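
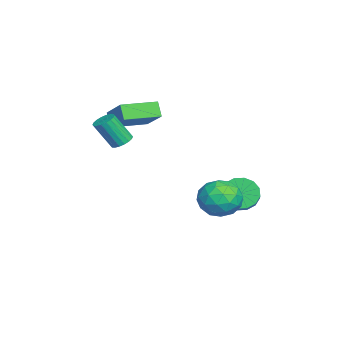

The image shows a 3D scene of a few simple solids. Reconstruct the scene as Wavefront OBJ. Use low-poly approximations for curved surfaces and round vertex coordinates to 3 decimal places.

v 0.709 -1.525 1.343
v 1.11 -1.149 1.529
v 1.232 -1.96 2.903
v 0.831 -2.335 2.717
v 0.89 -1.043 1.611
v 1.012 -1.854 2.985
v 0.633 -1.032 1.64
v 0.756 -1.843 3.014
v 0.392 -1.119 1.611
v 0.514 -1.93 2.985
v 0.214 -1.286 1.528
v 0.336 -2.097 2.902
v 0.133 -1.5 1.409
v 0.255 -2.311 2.783
v 0.167 -1.719 1.276
v 0.289 -2.53 2.65
v 0.308 -1.9 1.157
v 0.43 -2.711 2.531
v 0.528 -2.006 1.075
v 0.65 -2.817 2.449
v 0.784 -2.017 1.046
v 0.907 -2.828 2.42
v 1.026 -1.93 1.075
v 1.148 -2.741 2.449
v 1.204 -1.763 1.158
v 1.326 -2.574 2.532
v 1.285 -1.549 1.277
v 1.407 -2.36 2.651
v 1.251 -1.33 1.41
v 1.373 -2.141 2.784
v 3.507 4.115 -1.173
v 4.317 3.658 -0.597
v 2.523 2.662 -0.943
v 3.333 2.205 -0.367
v 2.781 3.056 0.044
v 3.39 3.953 -0.098
v 3.45 2.367 -1.442
v 4.059 3.264 -1.584
v 4.281 2.577 -0.763
v 3.868 3.003 0.155
v 2.972 3.317 -1.695
v 2.559 3.743 -0.777
v 3.998 4.014 -0.906
v 2.842 2.306 -0.634
v 2.518 2.806 -0.393
v 2.993 2.538 -0.054
v 3.454 4.187 -0.612
v 3.929 3.919 -0.274
v 3.027 3.565 0.103
v 2.911 2.401 -1.266
v 3.386 2.133 -0.928
v 3.847 3.782 -1.486
v 4.322 3.514 -1.147
v 3.813 2.755 -1.643
v 4.453 3.11 -0.664
v 3.875 2.256 -0.529
v 3.944 2.351 -1.161
v 4.302 2.879 -1.245
v 4.21 3.36 -0.125
v 3.632 2.507 0.011
v 3.308 3.007 0.253
v 3.666 3.534 0.169
v 4.19 2.725 -0.222
v 3.208 3.813 -1.551
v 2.63 2.96 -1.415
v 3.174 2.786 -1.709
v 3.532 3.313 -1.793
v 2.965 4.064 -1.011
v 2.387 3.21 -0.876
v 2.538 3.441 -0.295
v 2.896 3.969 -0.379
v 2.65 3.595 -1.318
v -1.145 -2.315 1.414
v -1.617 -2.54 2.159
v -2.079 -0.698 1.31
v -2.552 -0.923 2.054
v 0.152 -1.497 2.486
v -0.321 -1.722 3.23
v -0.783 0.12 2.381
v -1.255 -0.105 3.126
v -0.811 3.784 -2.569
v -0.387 4.123 -3.312
v 0.674 4.196 -2.674
v 0.251 3.856 -1.931
v -0.553 4.505 -3.079
v 0.508 4.577 -2.442
v -0.788 4.693 -2.71
v 0.274 4.765 -2.072
v -1.028 4.637 -2.303
v 0.033 4.71 -1.665
v -1.211 4.353 -1.967
v -0.15 4.425 -1.33
v -1.286 3.917 -1.792
v -0.225 3.989 -1.155
v -1.234 3.444 -1.826
v -0.173 3.517 -1.188
v -1.068 3.063 -2.058
v -0.007 3.135 -1.421
v -0.834 2.875 -2.428
v 0.228 2.947 -1.79
v -0.593 2.93 -2.835
v 0.468 3.003 -2.197
v -0.41 3.215 -3.17
v 0.651 3.287 -2.533
v -0.335 3.651 -3.345
v 0.726 3.723 -2.708
f 2 1 5
f 2 5 3
f 3 5 6
f 3 6 4
f 5 1 7
f 5 7 6
f 6 7 8
f 6 8 4
f 7 1 9
f 7 9 8
f 8 9 10
f 8 10 4
f 9 1 11
f 9 11 10
f 10 11 12
f 10 12 4
f 11 1 13
f 11 13 12
f 12 13 14
f 12 14 4
f 13 1 15
f 13 15 14
f 14 15 16
f 14 16 4
f 15 1 17
f 15 17 16
f 16 17 18
f 16 18 4
f 17 1 19
f 17 19 18
f 18 19 20
f 18 20 4
f 19 1 21
f 19 21 20
f 20 21 22
f 20 22 4
f 21 1 23
f 21 23 22
f 22 23 24
f 22 24 4
f 23 1 25
f 23 25 24
f 24 25 26
f 24 26 4
f 25 1 27
f 25 27 26
f 26 27 28
f 26 28 4
f 27 1 29
f 27 29 28
f 28 29 30
f 28 30 4
f 29 1 2
f 29 2 30
f 30 2 3
f 30 3 4
f 31 68 47
f 68 42 71
f 47 71 36
f 68 71 47
f 31 47 43
f 47 36 48
f 43 48 32
f 47 48 43
f 31 43 52
f 43 32 53
f 52 53 38
f 43 53 52
f 31 52 64
f 52 38 67
f 64 67 41
f 52 67 64
f 31 64 68
f 64 41 72
f 68 72 42
f 64 72 68
f 32 48 59
f 48 36 62
f 59 62 40
f 48 62 59
f 36 71 49
f 71 42 70
f 49 70 35
f 71 70 49
f 42 72 69
f 72 41 65
f 69 65 33
f 72 65 69
f 41 67 66
f 67 38 54
f 66 54 37
f 67 54 66
f 38 53 58
f 53 32 55
f 58 55 39
f 53 55 58
f 34 60 46
f 60 40 61
f 46 61 35
f 60 61 46
f 34 46 44
f 46 35 45
f 44 45 33
f 46 45 44
f 34 44 51
f 44 33 50
f 51 50 37
f 44 50 51
f 34 51 56
f 51 37 57
f 56 57 39
f 51 57 56
f 34 56 60
f 56 39 63
f 60 63 40
f 56 63 60
f 35 61 49
f 61 40 62
f 49 62 36
f 61 62 49
f 33 45 69
f 45 35 70
f 69 70 42
f 45 70 69
f 37 50 66
f 50 33 65
f 66 65 41
f 50 65 66
f 39 57 58
f 57 37 54
f 58 54 38
f 57 54 58
f 40 63 59
f 63 39 55
f 59 55 32
f 63 55 59
f 74 76 73
f 77 74 73
f 73 76 75
f 75 77 73
f 74 80 76
f 78 74 77
f 78 80 74
f 76 80 75
f 79 77 75
f 75 80 79
f 79 78 77
f 80 78 79
f 82 81 85
f 82 85 83
f 83 85 86
f 83 86 84
f 85 81 87
f 85 87 86
f 86 87 88
f 86 88 84
f 87 81 89
f 87 89 88
f 88 89 90
f 88 90 84
f 89 81 91
f 89 91 90
f 90 91 92
f 90 92 84
f 91 81 93
f 91 93 92
f 92 93 94
f 92 94 84
f 93 81 95
f 93 95 94
f 94 95 96
f 94 96 84
f 95 81 97
f 95 97 96
f 96 97 98
f 96 98 84
f 97 81 99
f 97 99 98
f 98 99 100
f 98 100 84
f 99 81 101
f 99 101 100
f 100 101 102
f 100 102 84
f 101 81 103
f 101 103 102
f 102 103 104
f 102 104 84
f 103 81 105
f 103 105 104
f 104 105 106
f 104 106 84
f 105 81 82
f 105 82 106
f 106 82 83
f 106 83 84



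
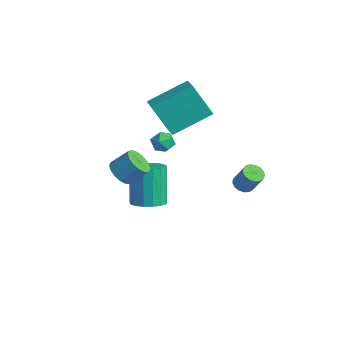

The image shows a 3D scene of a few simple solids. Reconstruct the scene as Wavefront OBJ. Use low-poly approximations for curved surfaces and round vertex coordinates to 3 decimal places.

v -2.86 2.827 -1.175
v -2.402 2.771 -1.605
v -3.058 1.829 -1.255
v -2.6 1.773 -1.685
v -2.455 1.895 -1.084
v -2.332 2.512 -1.034
v -3.128 2.088 -1.826
v -3.005 2.705 -1.776
v -2.567 2.314 -2.007
v -2.151 2.195 -1.548
v -3.309 2.405 -1.312
v -2.893 2.286 -0.853
v -0.914 0.204 -3.496
v -0.44 -0.377 -3.14
v -1.172 0.135 -1.328
v -1.646 0.716 -1.684
v -0.21 -0.053 -3.139
v -0.942 0.459 -1.327
v -0.142 0.329 -3.219
v -0.874 0.842 -1.408
v -0.25 0.684 -3.363
v -0.982 1.196 -1.551
v -0.51 0.928 -3.537
v -1.242 1.44 -1.726
v -0.863 1.006 -3.702
v -1.595 1.518 -1.89
v -1.228 0.901 -3.82
v -1.96 1.413 -2.008
v -1.52 0.636 -3.863
v -2.252 1.148 -2.051
v -1.674 0.272 -3.822
v -2.406 0.784 -2.01
v -1.654 -0.108 -3.707
v -2.386 0.404 -1.895
v -1.464 -0.416 -3.543
v -2.196 0.096 -1.731
v -1.148 -0.582 -3.368
v -1.88 -0.07 -1.557
v -0.779 -0.568 -3.223
v -1.511 -0.056 -1.411
v -0.047 -1.818 0.1
v 0.29 -2.353 0.376
v 0.724 -1.697 1.116
v 0.387 -1.162 0.84
v 0.5 -2.236 0.15
v 0.934 -1.58 0.89
v 0.584 -2.023 -0.089
v 1.018 -1.367 0.652
v 0.524 -1.763 -0.283
v 0.958 -1.107 0.457
v 0.333 -1.516 -0.39
v 0.767 -0.86 0.35
v 0.055 -1.338 -0.385
v 0.489 -0.682 0.355
v -0.247 -1.27 -0.269
v 0.187 -0.614 0.471
v -0.502 -1.328 -0.068
v -0.068 -0.672 0.672
v -0.654 -1.497 0.171
v -0.22 -0.841 0.912
v -0.666 -1.741 0.394
v -0.232 -1.085 1.135
v -0.537 -2.002 0.55
v -0.103 -1.346 1.29
v -0.295 -2.221 0.602
v 0.139 -1.565 1.342
v 0.003 -2.347 0.54
v 0.437 -1.691 1.28
v 2.503 2.805 -1.158
v 2.77 3.193 -1.354
v 3.284 3.343 -0.359
v 3.017 2.955 -0.162
v 2.569 3.299 -1.266
v 3.082 3.449 -0.271
v 2.352 3.292 -1.153
v 2.866 3.442 -0.158
v 2.17 3.174 -1.041
v 2.684 3.324 -0.046
v 2.065 2.971 -0.956
v 2.579 3.121 0.039
v 2.06 2.73 -0.917
v 2.573 2.88 0.078
v 2.156 2.506 -0.933
v 2.67 2.656 0.062
v 2.332 2.351 -1.001
v 2.846 2.501 -0.006
v 2.547 2.3 -1.104
v 3.061 2.45 -0.109
v 2.752 2.364 -1.22
v 3.266 2.514 -0.225
v 2.9 2.53 -1.321
v 3.414 2.68 -0.326
v 2.957 2.758 -1.385
v 3.471 2.908 -0.39
v 2.91 2.998 -1.397
v 3.424 3.148 -0.402
v -3.047 2.806 -0.991
v -3.837 2.223 0.705
v -2.571 4.72 -0.111
v -3.361 4.137 1.585
v -2.239 2.483 -0.725
v -3.029 1.9 0.971
v -1.763 4.397 0.155
v -2.553 3.814 1.851
f 1 12 6
f 1 6 2
f 1 2 8
f 1 8 11
f 1 11 12
f 2 6 10
f 6 12 5
f 12 11 3
f 11 8 7
f 8 2 9
f 4 10 5
f 4 5 3
f 4 3 7
f 4 7 9
f 4 9 10
f 5 10 6
f 3 5 12
f 7 3 11
f 9 7 8
f 10 9 2
f 14 13 17
f 14 17 15
f 15 17 18
f 15 18 16
f 17 13 19
f 17 19 18
f 18 19 20
f 18 20 16
f 19 13 21
f 19 21 20
f 20 21 22
f 20 22 16
f 21 13 23
f 21 23 22
f 22 23 24
f 22 24 16
f 23 13 25
f 23 25 24
f 24 25 26
f 24 26 16
f 25 13 27
f 25 27 26
f 26 27 28
f 26 28 16
f 27 13 29
f 27 29 28
f 28 29 30
f 28 30 16
f 29 13 31
f 29 31 30
f 30 31 32
f 30 32 16
f 31 13 33
f 31 33 32
f 32 33 34
f 32 34 16
f 33 13 35
f 33 35 34
f 34 35 36
f 34 36 16
f 35 13 37
f 35 37 36
f 36 37 38
f 36 38 16
f 37 13 39
f 37 39 38
f 38 39 40
f 38 40 16
f 39 13 14
f 39 14 40
f 40 14 15
f 40 15 16
f 42 41 45
f 42 45 43
f 43 45 46
f 43 46 44
f 45 41 47
f 45 47 46
f 46 47 48
f 46 48 44
f 47 41 49
f 47 49 48
f 48 49 50
f 48 50 44
f 49 41 51
f 49 51 50
f 50 51 52
f 50 52 44
f 51 41 53
f 51 53 52
f 52 53 54
f 52 54 44
f 53 41 55
f 53 55 54
f 54 55 56
f 54 56 44
f 55 41 57
f 55 57 56
f 56 57 58
f 56 58 44
f 57 41 59
f 57 59 58
f 58 59 60
f 58 60 44
f 59 41 61
f 59 61 60
f 60 61 62
f 60 62 44
f 61 41 63
f 61 63 62
f 62 63 64
f 62 64 44
f 63 41 65
f 63 65 64
f 64 65 66
f 64 66 44
f 65 41 67
f 65 67 66
f 66 67 68
f 66 68 44
f 67 41 42
f 67 42 68
f 68 42 43
f 68 43 44
f 70 69 73
f 70 73 71
f 71 73 74
f 71 74 72
f 73 69 75
f 73 75 74
f 74 75 76
f 74 76 72
f 75 69 77
f 75 77 76
f 76 77 78
f 76 78 72
f 77 69 79
f 77 79 78
f 78 79 80
f 78 80 72
f 79 69 81
f 79 81 80
f 80 81 82
f 80 82 72
f 81 69 83
f 81 83 82
f 82 83 84
f 82 84 72
f 83 69 85
f 83 85 84
f 84 85 86
f 84 86 72
f 85 69 87
f 85 87 86
f 86 87 88
f 86 88 72
f 87 69 89
f 87 89 88
f 88 89 90
f 88 90 72
f 89 69 91
f 89 91 90
f 90 91 92
f 90 92 72
f 91 69 93
f 91 93 92
f 92 93 94
f 92 94 72
f 93 69 95
f 93 95 94
f 94 95 96
f 94 96 72
f 95 69 70
f 95 70 96
f 96 70 71
f 96 71 72
f 98 100 97
f 101 98 97
f 97 100 99
f 99 101 97
f 98 104 100
f 102 98 101
f 102 104 98
f 100 104 99
f 103 101 99
f 99 104 103
f 103 102 101
f 104 102 103



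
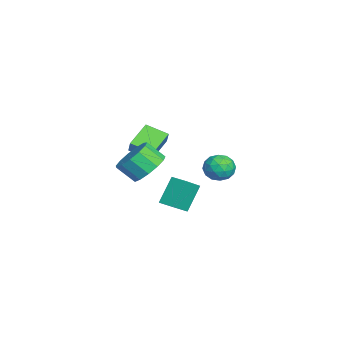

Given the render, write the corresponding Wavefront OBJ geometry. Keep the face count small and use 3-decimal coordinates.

v -0.224 2.995 0.977
v 0.031 2.605 0.239
v -1.551 2.575 0.741
v -1.296 2.185 0.003
v -1.046 1.865 0.775
v -0.225 2.124 0.921
v -1.295 3.056 0.059
v -0.474 3.315 0.205
v -0.631 2.642 -0.328
v -0.477 1.906 0.115
v -1.043 3.274 0.865
v -0.889 2.538 1.308
v 0.02 2.837 0.629
v -1.54 2.343 0.351
v -1.393 2.155 0.805
v -1.243 1.926 0.372
v -0.13 2.555 1.03
v 0.019 2.325 0.596
v -0.613 1.89 0.911
v -1.539 2.855 0.384
v -1.39 2.625 -0.05
v -0.277 3.254 0.608
v -0.127 3.025 0.175
v -0.907 3.29 0.069
v -0.219 2.629 -0.138
v -0.999 2.382 -0.277
v -0.999 2.894 -0.244
v -0.516 3.047 -0.159
v -0.129 2.197 0.122
v -0.909 1.95 -0.017
v -0.761 1.762 0.437
v -0.279 1.914 0.523
v -0.518 2.218 -0.212
v -0.611 3.23 0.997
v -1.391 2.983 0.858
v -1.241 3.266 0.457
v -0.759 3.418 0.543
v -0.521 2.798 1.257
v -1.301 2.551 1.118
v -1.004 2.133 1.139
v -0.521 2.286 1.224
v -1.002 2.962 1.192
v -2.676 -1.933 0.752
v -3.906 -1.163 1.494
v -2.231 -0.778 0.292
v -3.462 -0.008 1.034
v -2.158 -1.832 1.506
v -3.389 -1.062 2.248
v -1.714 -0.677 1.046
v -2.944 0.093 1.788
v -0.139 -0.827 0.719
v 0.929 -0.855 0.934
v 0.727 -1.76 1.817
v -0.341 -1.733 1.601
v 0.687 -0.434 1.311
v 0.486 -1.34 2.193
v 0.183 -0.138 1.499
v -0.018 -1.044 2.382
v -0.423 -0.061 1.44
v -0.625 -0.966 2.322
v -0.939 -0.227 1.152
v -1.141 -1.132 2.034
v -1.202 -0.584 0.726
v -1.403 -1.489 1.608
v -1.127 -1.018 0.298
v -1.328 -1.923 1.18
v -0.738 -1.391 0.004
v -0.94 -2.296 0.886
v -0.159 -1.586 -0.064
v -0.361 -2.491 0.818
v 0.426 -1.539 0.117
v 0.224 -2.445 1
v 0.831 -1.267 0.489
v 0.63 -2.172 1.372
v 2.188 0.928 1.046
v 2.965 0.259 1.777
v 2.755 1.601 1.058
v 3.532 0.932 1.789
v 2.928 0.328 -0.289
v 3.705 -0.341 0.442
v 3.495 1.001 -0.277
v 4.272 0.332 0.454
f 1 38 17
f 38 12 41
f 17 41 6
f 38 41 17
f 1 17 13
f 17 6 18
f 13 18 2
f 17 18 13
f 1 13 22
f 13 2 23
f 22 23 8
f 13 23 22
f 1 22 34
f 22 8 37
f 34 37 11
f 22 37 34
f 1 34 38
f 34 11 42
f 38 42 12
f 34 42 38
f 2 18 29
f 18 6 32
f 29 32 10
f 18 32 29
f 6 41 19
f 41 12 40
f 19 40 5
f 41 40 19
f 12 42 39
f 42 11 35
f 39 35 3
f 42 35 39
f 11 37 36
f 37 8 24
f 36 24 7
f 37 24 36
f 8 23 28
f 23 2 25
f 28 25 9
f 23 25 28
f 4 30 16
f 30 10 31
f 16 31 5
f 30 31 16
f 4 16 14
f 16 5 15
f 14 15 3
f 16 15 14
f 4 14 21
f 14 3 20
f 21 20 7
f 14 20 21
f 4 21 26
f 21 7 27
f 26 27 9
f 21 27 26
f 4 26 30
f 26 9 33
f 30 33 10
f 26 33 30
f 5 31 19
f 31 10 32
f 19 32 6
f 31 32 19
f 3 15 39
f 15 5 40
f 39 40 12
f 15 40 39
f 7 20 36
f 20 3 35
f 36 35 11
f 20 35 36
f 9 27 28
f 27 7 24
f 28 24 8
f 27 24 28
f 10 33 29
f 33 9 25
f 29 25 2
f 33 25 29
f 44 46 43
f 47 44 43
f 43 46 45
f 45 47 43
f 44 50 46
f 48 44 47
f 48 50 44
f 46 50 45
f 49 47 45
f 45 50 49
f 49 48 47
f 50 48 49
f 52 51 55
f 52 55 53
f 53 55 56
f 53 56 54
f 55 51 57
f 55 57 56
f 56 57 58
f 56 58 54
f 57 51 59
f 57 59 58
f 58 59 60
f 58 60 54
f 59 51 61
f 59 61 60
f 60 61 62
f 60 62 54
f 61 51 63
f 61 63 62
f 62 63 64
f 62 64 54
f 63 51 65
f 63 65 64
f 64 65 66
f 64 66 54
f 65 51 67
f 65 67 66
f 66 67 68
f 66 68 54
f 67 51 69
f 67 69 68
f 68 69 70
f 68 70 54
f 69 51 71
f 69 71 70
f 70 71 72
f 70 72 54
f 71 51 73
f 71 73 72
f 72 73 74
f 72 74 54
f 73 51 52
f 73 52 74
f 74 52 53
f 74 53 54
f 76 78 75
f 79 76 75
f 75 78 77
f 77 79 75
f 76 82 78
f 80 76 79
f 80 82 76
f 78 82 77
f 81 79 77
f 77 82 81
f 81 80 79
f 82 80 81



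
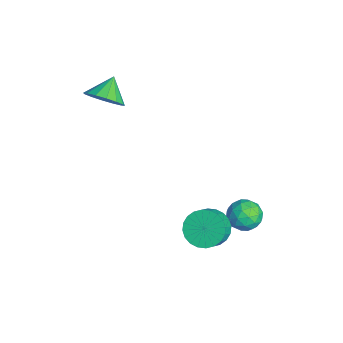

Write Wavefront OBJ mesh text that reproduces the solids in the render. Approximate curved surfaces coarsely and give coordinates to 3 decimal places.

v 2.05 4.433 -2.368
v 2.829 4.102 -2.815
v 1.171 3.438 -3.165
v 1.95 3.107 -3.612
v 1.822 2.933 -2.679
v 2.366 3.548 -2.187
v 1.634 3.992 -3.793
v 2.178 4.607 -3.301
v 2.572 3.829 -3.695
v 2.688 3.175 -3.007
v 1.312 4.365 -2.973
v 1.428 3.711 -2.285
v 2.517 4.355 -2.522
v 1.483 3.185 -3.458
v 1.408 3.083 -2.91
v 1.866 2.889 -3.173
v 2.244 4.029 -2.153
v 2.702 3.834 -2.415
v 2.11 3.148 -2.335
v 1.298 3.706 -3.565
v 1.756 3.511 -3.827
v 2.134 4.651 -2.807
v 2.592 4.457 -3.07
v 1.89 4.392 -3.645
v 2.824 4 -3.301
v 2.307 3.415 -3.77
v 2.121 3.935 -3.877
v 2.441 4.297 -3.587
v 2.892 3.615 -2.897
v 2.375 3.031 -3.365
v 2.3 2.928 -2.817
v 2.619 3.29 -2.528
v 2.741 3.455 -3.414
v 1.625 4.509 -2.615
v 1.108 3.925 -3.083
v 1.381 4.25 -3.452
v 1.7 4.612 -3.163
v 1.693 4.125 -2.21
v 1.176 3.54 -2.679
v 1.559 3.243 -2.393
v 1.879 3.605 -2.103
v 1.259 4.085 -2.566
v 2.947 1.881 -2.634
v 3.706 1.841 -3.373
v 4.373 1.42 -2.665
v 3.613 1.459 -1.926
v 3.77 2.216 -3.21
v 4.437 1.795 -2.502
v 3.71 2.54 -2.96
v 4.377 2.118 -2.252
v 3.533 2.763 -2.661
v 4.2 2.342 -1.953
v 3.267 2.853 -2.357
v 3.934 2.431 -1.649
v 2.952 2.794 -2.095
v 3.619 2.372 -1.387
v 2.636 2.596 -1.916
v 3.303 2.174 -1.208
v 2.368 2.289 -1.846
v 3.035 1.868 -1.138
v 2.187 1.92 -1.895
v 2.854 1.499 -1.187
v 2.123 1.545 -2.058
v 2.79 1.124 -1.35
v 2.183 1.222 -2.308
v 2.85 0.8 -1.6
v 2.36 0.998 -2.607
v 3.027 0.577 -1.899
v 2.626 0.909 -2.911
v 3.293 0.487 -2.203
v 2.941 0.968 -3.173
v 3.608 0.546 -2.465
v 3.257 1.166 -3.352
v 3.924 0.744 -2.644
v 3.525 1.472 -3.422
v 4.192 1.051 -2.714
v -2.725 -2.309 2.746
v -2.058 -1.462 2.824
v -3.635 -1.671 3.614
v -2.391 -1.345 2.39
v -2.812 -1.487 2.051
v -3.21 -1.848 1.898
v -3.478 -2.333 1.973
v -3.544 -2.812 2.255
v -3.391 -3.155 2.669
v -3.059 -3.272 3.103
v -2.637 -3.13 3.442
v -2.239 -2.769 3.594
v -1.971 -2.284 3.519
v -1.905 -1.806 3.237
f 1 38 17
f 38 12 41
f 17 41 6
f 38 41 17
f 1 17 13
f 17 6 18
f 13 18 2
f 17 18 13
f 1 13 22
f 13 2 23
f 22 23 8
f 13 23 22
f 1 22 34
f 22 8 37
f 34 37 11
f 22 37 34
f 1 34 38
f 34 11 42
f 38 42 12
f 34 42 38
f 2 18 29
f 18 6 32
f 29 32 10
f 18 32 29
f 6 41 19
f 41 12 40
f 19 40 5
f 41 40 19
f 12 42 39
f 42 11 35
f 39 35 3
f 42 35 39
f 11 37 36
f 37 8 24
f 36 24 7
f 37 24 36
f 8 23 28
f 23 2 25
f 28 25 9
f 23 25 28
f 4 30 16
f 30 10 31
f 16 31 5
f 30 31 16
f 4 16 14
f 16 5 15
f 14 15 3
f 16 15 14
f 4 14 21
f 14 3 20
f 21 20 7
f 14 20 21
f 4 21 26
f 21 7 27
f 26 27 9
f 21 27 26
f 4 26 30
f 26 9 33
f 30 33 10
f 26 33 30
f 5 31 19
f 31 10 32
f 19 32 6
f 31 32 19
f 3 15 39
f 15 5 40
f 39 40 12
f 15 40 39
f 7 20 36
f 20 3 35
f 36 35 11
f 20 35 36
f 9 27 28
f 27 7 24
f 28 24 8
f 27 24 28
f 10 33 29
f 33 9 25
f 29 25 2
f 33 25 29
f 44 43 47
f 44 47 45
f 45 47 48
f 45 48 46
f 47 43 49
f 47 49 48
f 48 49 50
f 48 50 46
f 49 43 51
f 49 51 50
f 50 51 52
f 50 52 46
f 51 43 53
f 51 53 52
f 52 53 54
f 52 54 46
f 53 43 55
f 53 55 54
f 54 55 56
f 54 56 46
f 55 43 57
f 55 57 56
f 56 57 58
f 56 58 46
f 57 43 59
f 57 59 58
f 58 59 60
f 58 60 46
f 59 43 61
f 59 61 60
f 60 61 62
f 60 62 46
f 61 43 63
f 61 63 62
f 62 63 64
f 62 64 46
f 63 43 65
f 63 65 64
f 64 65 66
f 64 66 46
f 65 43 67
f 65 67 66
f 66 67 68
f 66 68 46
f 67 43 69
f 67 69 68
f 68 69 70
f 68 70 46
f 69 43 71
f 69 71 70
f 70 71 72
f 70 72 46
f 71 43 73
f 71 73 72
f 72 73 74
f 72 74 46
f 73 43 75
f 73 75 74
f 74 75 76
f 74 76 46
f 75 43 44
f 75 44 76
f 76 44 45
f 76 45 46
f 78 77 80
f 78 80 79
f 80 77 81
f 80 81 79
f 81 77 82
f 81 82 79
f 82 77 83
f 82 83 79
f 83 77 84
f 83 84 79
f 84 77 85
f 84 85 79
f 85 77 86
f 85 86 79
f 86 77 87
f 86 87 79
f 87 77 88
f 87 88 79
f 88 77 89
f 88 89 79
f 89 77 90
f 89 90 79
f 90 77 78
f 90 78 79



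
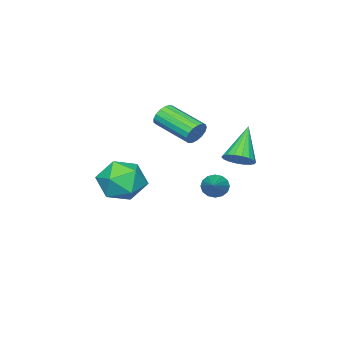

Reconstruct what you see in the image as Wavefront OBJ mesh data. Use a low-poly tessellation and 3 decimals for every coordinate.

v -3.083 -0.009 0.077
v -2.533 0.143 0.608
v -4.417 -0.451 1.583
v -2.685 0.452 0.564
v -2.917 0.669 0.423
v -3.181 0.752 0.213
v -3.425 0.684 -0.023
v -3.602 0.479 -0.24
v -3.676 0.177 -0.394
v -3.633 -0.162 -0.455
v -3.481 -0.471 -0.41
v -3.249 -0.688 -0.269
v -2.985 -0.771 -0.06
v -2.741 -0.703 0.177
v -2.564 -0.498 0.394
v -2.49 -0.196 0.548
v 2.461 -1.594 -0.374
v 2.937 -2.407 0.4
v 0.883 -2.753 -0.62
v 1.359 -3.566 0.154
v 0.972 -2.485 0.566
v 1.948 -1.769 0.718
v 1.872 -3.391 -0.938
v 2.848 -2.675 -0.786
v 2.573 -3.518 0.052
v 2.017 -2.958 0.982
v 1.803 -2.202 -1.202
v 1.247 -1.642 -0.272
v -2.591 -1.987 1.351
v -2.277 -2.183 0.804
v -2.376 -4.128 1.442
v -2.689 -3.933 1.989
v -2.044 -2.127 1.009
v -2.142 -4.073 1.648
v -1.935 -2.04 1.292
v -2.034 -3.985 1.931
v -1.977 -1.94 1.589
v -2.076 -3.885 2.228
v -2.159 -1.851 1.831
v -2.258 -3.797 2.47
v -2.441 -1.794 1.963
v -2.539 -3.739 2.602
v -2.756 -1.78 1.955
v -2.855 -3.726 2.594
v -3.034 -1.815 1.808
v -3.132 -3.76 2.447
v -3.21 -1.888 1.557
v -3.308 -3.834 2.196
v -3.244 -1.985 1.258
v -3.343 -3.93 1.897
v -3.129 -2.082 0.98
v -3.227 -4.027 1.619
v -2.89 -2.157 0.787
v -2.989 -4.102 1.426
v -2.583 -2.194 0.724
v -2.681 -4.139 1.363
v -3.188 -1.374 -2.009
v -2.803 -1.491 -2.533
v -1.772 -0.466 -1.171
v -2.955 -1.192 -2.599
v -3.17 -0.942 -2.508
v -3.389 -0.808 -2.283
v -3.555 -0.826 -1.985
v -3.622 -0.991 -1.693
v -3.573 -1.258 -1.486
v -3.421 -1.556 -1.419
v -3.206 -1.806 -1.51
v -2.987 -1.94 -1.736
v -2.822 -1.923 -2.034
v -2.754 -1.758 -2.326
f 2 1 4
f 2 4 3
f 4 1 5
f 4 5 3
f 5 1 6
f 5 6 3
f 6 1 7
f 6 7 3
f 7 1 8
f 7 8 3
f 8 1 9
f 8 9 3
f 9 1 10
f 9 10 3
f 10 1 11
f 10 11 3
f 11 1 12
f 11 12 3
f 12 1 13
f 12 13 3
f 13 1 14
f 13 14 3
f 14 1 15
f 14 15 3
f 15 1 16
f 15 16 3
f 16 1 2
f 16 2 3
f 17 28 22
f 17 22 18
f 17 18 24
f 17 24 27
f 17 27 28
f 18 22 26
f 22 28 21
f 28 27 19
f 27 24 23
f 24 18 25
f 20 26 21
f 20 21 19
f 20 19 23
f 20 23 25
f 20 25 26
f 21 26 22
f 19 21 28
f 23 19 27
f 25 23 24
f 26 25 18
f 30 29 33
f 30 33 31
f 31 33 34
f 31 34 32
f 33 29 35
f 33 35 34
f 34 35 36
f 34 36 32
f 35 29 37
f 35 37 36
f 36 37 38
f 36 38 32
f 37 29 39
f 37 39 38
f 38 39 40
f 38 40 32
f 39 29 41
f 39 41 40
f 40 41 42
f 40 42 32
f 41 29 43
f 41 43 42
f 42 43 44
f 42 44 32
f 43 29 45
f 43 45 44
f 44 45 46
f 44 46 32
f 45 29 47
f 45 47 46
f 46 47 48
f 46 48 32
f 47 29 49
f 47 49 48
f 48 49 50
f 48 50 32
f 49 29 51
f 49 51 50
f 50 51 52
f 50 52 32
f 51 29 53
f 51 53 52
f 52 53 54
f 52 54 32
f 53 29 55
f 53 55 54
f 54 55 56
f 54 56 32
f 55 29 30
f 55 30 56
f 56 30 31
f 56 31 32
f 58 57 60
f 58 60 59
f 60 57 61
f 60 61 59
f 61 57 62
f 61 62 59
f 62 57 63
f 62 63 59
f 63 57 64
f 63 64 59
f 64 57 65
f 64 65 59
f 65 57 66
f 65 66 59
f 66 57 67
f 66 67 59
f 67 57 68
f 67 68 59
f 68 57 69
f 68 69 59
f 69 57 70
f 69 70 59
f 70 57 58
f 70 58 59



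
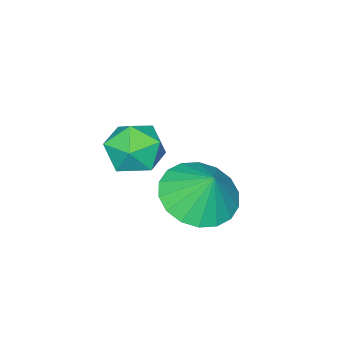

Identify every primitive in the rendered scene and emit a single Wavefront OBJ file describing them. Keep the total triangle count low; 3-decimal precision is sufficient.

v 2.833 -2.422 2.852
v 3.217 -2.245 3.554
v 3.623 -3.475 2.686
v 4.007 -3.298 3.388
v 3.231 -3.563 3.401
v 2.743 -2.912 3.503
v 4.097 -2.808 2.737
v 3.609 -2.157 2.839
v 3.998 -2.483 3.483
v 3.463 -2.95 3.894
v 3.377 -2.77 2.346
v 2.842 -3.237 2.757
v 1.553 -2.509 0.438
v 2.596 -2.63 0.411
v 1.647 -1.931 1.462
v 2.532 -2.224 0.187
v 2.275 -1.875 0.014
v 1.874 -1.651 -0.076
v 1.41 -1.598 -0.064
v 0.974 -1.725 0.048
v 0.653 -2.007 0.237
v 0.51 -2.389 0.465
v 0.574 -2.794 0.688
v 0.832 -3.143 0.862
v 1.232 -3.367 0.952
v 1.696 -3.421 0.939
v 2.132 -3.294 0.828
v 2.453 -3.011 0.639
f 1 12 6
f 1 6 2
f 1 2 8
f 1 8 11
f 1 11 12
f 2 6 10
f 6 12 5
f 12 11 3
f 11 8 7
f 8 2 9
f 4 10 5
f 4 5 3
f 4 3 7
f 4 7 9
f 4 9 10
f 5 10 6
f 3 5 12
f 7 3 11
f 9 7 8
f 10 9 2
f 14 13 16
f 14 16 15
f 16 13 17
f 16 17 15
f 17 13 18
f 17 18 15
f 18 13 19
f 18 19 15
f 19 13 20
f 19 20 15
f 20 13 21
f 20 21 15
f 21 13 22
f 21 22 15
f 22 13 23
f 22 23 15
f 23 13 24
f 23 24 15
f 24 13 25
f 24 25 15
f 25 13 26
f 25 26 15
f 26 13 27
f 26 27 15
f 27 13 28
f 27 28 15
f 28 13 14
f 28 14 15



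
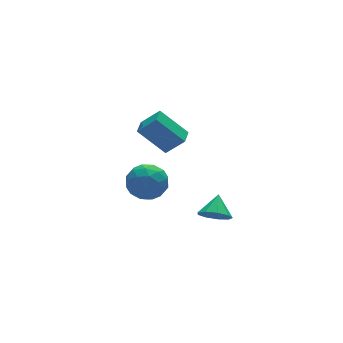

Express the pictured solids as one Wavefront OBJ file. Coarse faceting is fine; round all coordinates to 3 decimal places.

v 0.703 1.177 0.681
v -0.236 1.972 1.883
v 1.212 1.819 0.654
v 0.273 2.614 1.856
v 1.367 0.686 1.524
v 0.428 1.481 2.726
v 1.876 1.328 1.497
v 0.937 2.123 2.699
v 0.088 3.366 -2.114
v 1.085 3.233 -2.029
v -0.125 1.747 -2.151
v 0.872 1.614 -2.066
v 0.344 1.98 -1.288
v 0.476 2.981 -1.265
v 0.484 1.999 -2.915
v 0.616 3 -2.892
v 1.33 2.388 -2.524
v 1.243 2.376 -1.519
v -0.283 2.604 -2.661
v -0.37 2.592 -1.656
v 0.605 3.442 -2.068
v 0.355 1.538 -2.112
v 0.044 1.754 -1.655
v 0.63 1.675 -1.605
v 0.247 3.293 -1.619
v 0.833 3.215 -1.569
v 0.397 2.479 -1.134
v 0.127 1.765 -2.611
v 0.713 1.687 -2.561
v 0.33 3.305 -2.575
v 0.916 3.226 -2.525
v 0.563 2.501 -3.046
v 1.335 2.867 -2.309
v 1.21 1.915 -2.331
v 0.982 2.142 -2.83
v 1.06 2.73 -2.817
v 1.284 2.86 -1.718
v 1.159 1.908 -1.74
v 0.848 2.123 -1.283
v 0.926 2.712 -1.269
v 1.428 2.363 -2.009
v -0.199 3.072 -2.44
v -0.324 2.12 -2.462
v 0.034 2.268 -2.911
v 0.112 2.857 -2.897
v -0.25 3.065 -1.849
v -0.375 2.113 -1.871
v -0.1 2.25 -1.363
v -0.022 2.838 -1.35
v -0.468 2.617 -2.171
v 2.766 0.543 -3.86
v 3.125 0.863 -4.487
v 3.354 1.257 -3.16
v 2.669 1.132 -4.378
v 2.258 1.125 -4.027
v 2.085 0.846 -3.597
v 2.231 0.426 -3.291
v 2.627 0.06 -3.251
v 3.088 -0.08 -3.496
v 3.398 0.072 -3.911
v 3.413 0.445 -4.303
f 2 4 1
f 5 2 1
f 1 4 3
f 3 5 1
f 2 8 4
f 6 2 5
f 6 8 2
f 4 8 3
f 7 5 3
f 3 8 7
f 7 6 5
f 8 6 7
f 9 46 25
f 46 20 49
f 25 49 14
f 46 49 25
f 9 25 21
f 25 14 26
f 21 26 10
f 25 26 21
f 9 21 30
f 21 10 31
f 30 31 16
f 21 31 30
f 9 30 42
f 30 16 45
f 42 45 19
f 30 45 42
f 9 42 46
f 42 19 50
f 46 50 20
f 42 50 46
f 10 26 37
f 26 14 40
f 37 40 18
f 26 40 37
f 14 49 27
f 49 20 48
f 27 48 13
f 49 48 27
f 20 50 47
f 50 19 43
f 47 43 11
f 50 43 47
f 19 45 44
f 45 16 32
f 44 32 15
f 45 32 44
f 16 31 36
f 31 10 33
f 36 33 17
f 31 33 36
f 12 38 24
f 38 18 39
f 24 39 13
f 38 39 24
f 12 24 22
f 24 13 23
f 22 23 11
f 24 23 22
f 12 22 29
f 22 11 28
f 29 28 15
f 22 28 29
f 12 29 34
f 29 15 35
f 34 35 17
f 29 35 34
f 12 34 38
f 34 17 41
f 38 41 18
f 34 41 38
f 13 39 27
f 39 18 40
f 27 40 14
f 39 40 27
f 11 23 47
f 23 13 48
f 47 48 20
f 23 48 47
f 15 28 44
f 28 11 43
f 44 43 19
f 28 43 44
f 17 35 36
f 35 15 32
f 36 32 16
f 35 32 36
f 18 41 37
f 41 17 33
f 37 33 10
f 41 33 37
f 52 51 54
f 52 54 53
f 54 51 55
f 54 55 53
f 55 51 56
f 55 56 53
f 56 51 57
f 56 57 53
f 57 51 58
f 57 58 53
f 58 51 59
f 58 59 53
f 59 51 60
f 59 60 53
f 60 51 61
f 60 61 53
f 61 51 52
f 61 52 53



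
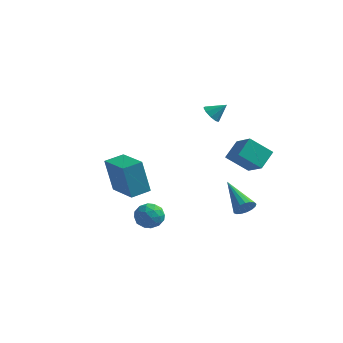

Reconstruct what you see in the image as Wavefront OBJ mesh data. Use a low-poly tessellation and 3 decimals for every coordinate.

v -2.358 -2.065 -1.832
v -2.807 -2.127 0.209
v -3.971 -0.981 -2.154
v -4.42 -1.043 -0.114
v -1.74 -1.097 -1.666
v -2.189 -1.159 0.374
v -3.353 -0.013 -1.989
v -3.802 -0.075 0.052
v 0.652 1.12 3.422
v 0.891 1.466 2.967
v 1.348 1.5 4.078
v 0.585 1.681 3.167
v 0.31 1.633 3.487
v 0.195 1.345 3.776
v 0.294 0.951 3.899
v 0.56 0.636 3.799
v 0.869 0.548 3.523
v 1.077 0.727 3.199
v 1.085 1.089 2.979
v 3.069 -0.017 -2.366
v 3.41 -0.064 -1.815
v 1.591 1.117 -1.354
v 3.519 0.195 -1.948
v 3.524 0.406 -2.176
v 3.425 0.52 -2.448
v 3.244 0.511 -2.702
v 3.024 0.381 -2.878
v 2.813 0.159 -2.937
v 2.661 -0.102 -2.865
v 2.603 -0.345 -2.679
v 2.651 -0.512 -2.421
v 2.795 -0.566 -2.151
v 3.001 -0.494 -1.93
v 3.224 -0.313 -1.808
v 2.782 -0.297 1.608
v 2.981 0.712 2.336
v 1.729 0.489 0.805
v 1.928 1.498 1.533
v 3.872 0.182 0.647
v 4.071 1.191 1.375
v 2.819 0.968 -0.156
v 3.018 1.977 0.572
v -1.034 -3.425 -1.653
v -0.497 -3.381 -2.285
v -0.383 -4.499 -1.175
v 0.154 -4.455 -1.807
v 0.157 -3.869 -1.218
v -0.245 -3.206 -1.513
v -0.635 -4.674 -1.947
v -1.037 -4.011 -2.242
v -0.25 -4.153 -2.467
v 0.239 -3.655 -2.016
v -1.119 -4.225 -1.444
v -0.63 -3.727 -0.993
v -0.823 -3.309 -2.011
v -0.057 -4.571 -1.449
v -0.055 -4.227 -1.102
v 0.26 -4.201 -1.474
v -0.675 -3.206 -1.558
v -0.359 -3.18 -1.929
v 0.025 -3.467 -1.302
v -0.521 -4.7 -1.531
v -0.205 -4.674 -1.902
v -1.14 -3.679 -1.986
v -0.825 -3.653 -2.358
v -0.905 -4.413 -2.158
v -0.362 -3.737 -2.489
v 0.021 -4.368 -2.208
v -0.443 -4.497 -2.29
v -0.68 -4.107 -2.464
v -0.075 -3.444 -2.225
v 0.308 -4.075 -1.943
v 0.31 -3.731 -1.597
v 0.074 -3.341 -1.771
v 0.071 -3.898 -2.331
v -1.188 -3.805 -1.517
v -0.805 -4.436 -1.235
v -0.954 -4.539 -1.689
v -1.19 -4.149 -1.863
v -0.901 -3.512 -1.252
v -0.518 -4.143 -0.971
v -0.2 -3.773 -0.996
v -0.437 -3.383 -1.17
v -0.951 -3.982 -1.129
f 2 4 1
f 5 2 1
f 1 4 3
f 3 5 1
f 2 8 4
f 6 2 5
f 6 8 2
f 4 8 3
f 7 5 3
f 3 8 7
f 7 6 5
f 8 6 7
f 10 9 12
f 10 12 11
f 12 9 13
f 12 13 11
f 13 9 14
f 13 14 11
f 14 9 15
f 14 15 11
f 15 9 16
f 15 16 11
f 16 9 17
f 16 17 11
f 17 9 18
f 17 18 11
f 18 9 19
f 18 19 11
f 19 9 10
f 19 10 11
f 21 20 23
f 21 23 22
f 23 20 24
f 23 24 22
f 24 20 25
f 24 25 22
f 25 20 26
f 25 26 22
f 26 20 27
f 26 27 22
f 27 20 28
f 27 28 22
f 28 20 29
f 28 29 22
f 29 20 30
f 29 30 22
f 30 20 31
f 30 31 22
f 31 20 32
f 31 32 22
f 32 20 33
f 32 33 22
f 33 20 34
f 33 34 22
f 34 20 21
f 34 21 22
f 36 38 35
f 39 36 35
f 35 38 37
f 37 39 35
f 36 42 38
f 40 36 39
f 40 42 36
f 38 42 37
f 41 39 37
f 37 42 41
f 41 40 39
f 42 40 41
f 43 80 59
f 80 54 83
f 59 83 48
f 80 83 59
f 43 59 55
f 59 48 60
f 55 60 44
f 59 60 55
f 43 55 64
f 55 44 65
f 64 65 50
f 55 65 64
f 43 64 76
f 64 50 79
f 76 79 53
f 64 79 76
f 43 76 80
f 76 53 84
f 80 84 54
f 76 84 80
f 44 60 71
f 60 48 74
f 71 74 52
f 60 74 71
f 48 83 61
f 83 54 82
f 61 82 47
f 83 82 61
f 54 84 81
f 84 53 77
f 81 77 45
f 84 77 81
f 53 79 78
f 79 50 66
f 78 66 49
f 79 66 78
f 50 65 70
f 65 44 67
f 70 67 51
f 65 67 70
f 46 72 58
f 72 52 73
f 58 73 47
f 72 73 58
f 46 58 56
f 58 47 57
f 56 57 45
f 58 57 56
f 46 56 63
f 56 45 62
f 63 62 49
f 56 62 63
f 46 63 68
f 63 49 69
f 68 69 51
f 63 69 68
f 46 68 72
f 68 51 75
f 72 75 52
f 68 75 72
f 47 73 61
f 73 52 74
f 61 74 48
f 73 74 61
f 45 57 81
f 57 47 82
f 81 82 54
f 57 82 81
f 49 62 78
f 62 45 77
f 78 77 53
f 62 77 78
f 51 69 70
f 69 49 66
f 70 66 50
f 69 66 70
f 52 75 71
f 75 51 67
f 71 67 44
f 75 67 71



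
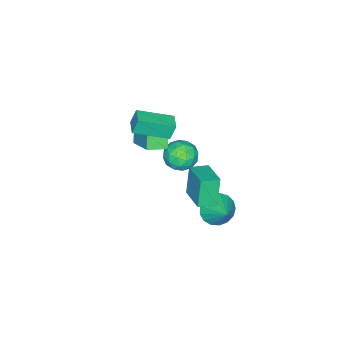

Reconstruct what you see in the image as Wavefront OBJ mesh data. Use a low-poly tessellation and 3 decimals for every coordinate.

v -0.259 -1.729 2.964
v -0.515 -1.519 3.897
v -1.426 -0.158 2.289
v -1.682 0.053 3.222
v 0.502 -1.133 3.038
v 0.246 -0.922 3.971
v -0.665 0.439 2.363
v -0.921 0.649 3.296
v -1.784 2.694 -3.796
v -0.908 2.377 -4.187
v -0.996 3.746 -2.884
v -1.043 2.735 -4.482
v -1.349 3.083 -4.621
v -1.754 3.342 -4.57
v -2.166 3.453 -4.342
v -2.49 3.39 -3.989
v -2.652 3.167 -3.592
v -2.616 2.836 -3.242
v -2.389 2.472 -3.019
v -2.023 2.159 -2.973
v -1.603 1.969 -3.117
v -1.223 1.945 -3.416
v -0.973 2.092 -3.802
v -3.644 -3.762 -1.825
v -2.675 -2.28 -0.714
v -4.52 -2.977 -2.109
v -3.552 -1.495 -0.998
v -3.168 -3.505 -2.582
v -2.2 -2.023 -1.471
v -4.045 -2.72 -2.866
v -3.076 -1.238 -1.755
v -4.419 -0.123 -2.733
v -3.764 -0.146 -3.541
v -4.116 -1.754 -2.439
v -3.461 -1.777 -3.247
v -3.21 -1.244 -2.389
v -3.397 -0.236 -2.571
v -4.483 -1.664 -3.409
v -4.67 -0.656 -3.591
v -3.803 -1.099 -3.959
v -3.016 -0.839 -3.329
v -4.864 -1.061 -2.651
v -4.077 -0.801 -2.021
v -4.118 0.008 -3.162
v -3.762 -1.908 -2.818
v -3.615 -1.595 -2.313
v -3.229 -1.609 -2.788
v -3.903 -0.044 -2.592
v -3.517 -0.058 -3.067
v -3.192 -0.703 -2.39
v -4.363 -1.842 -2.913
v -3.977 -1.856 -3.388
v -4.651 -0.291 -3.192
v -4.265 -0.305 -3.667
v -4.688 -1.197 -3.59
v -3.756 -0.565 -3.883
v -3.578 -1.524 -3.711
v -4.178 -1.457 -3.806
v -4.289 -0.865 -3.913
v -3.293 -0.413 -3.513
v -3.115 -1.371 -3.34
v -2.968 -1.058 -2.836
v -3.078 -0.465 -2.943
v -3.317 -0.972 -3.759
v -4.765 -0.529 -2.64
v -4.587 -1.487 -2.467
v -4.802 -1.435 -3.037
v -4.912 -0.842 -3.144
v -4.302 -0.376 -2.269
v -4.124 -1.335 -2.097
v -3.591 -1.035 -2.067
v -3.702 -0.443 -2.174
v -4.563 -0.928 -2.221
v 2.07 3.112 1.798
v 1.549 2.958 3.409
v 1.294 3.762 1.609
v 0.773 3.608 3.22
v 3.007 4.352 2.22
v 2.486 4.198 3.831
v 2.231 5.002 2.031
v 1.71 4.848 3.642
f 2 4 1
f 5 2 1
f 1 4 3
f 3 5 1
f 2 8 4
f 6 2 5
f 6 8 2
f 4 8 3
f 7 5 3
f 3 8 7
f 7 6 5
f 8 6 7
f 10 9 12
f 10 12 11
f 12 9 13
f 12 13 11
f 13 9 14
f 13 14 11
f 14 9 15
f 14 15 11
f 15 9 16
f 15 16 11
f 16 9 17
f 16 17 11
f 17 9 18
f 17 18 11
f 18 9 19
f 18 19 11
f 19 9 20
f 19 20 11
f 20 9 21
f 20 21 11
f 21 9 22
f 21 22 11
f 22 9 23
f 22 23 11
f 23 9 10
f 23 10 11
f 25 27 24
f 28 25 24
f 24 27 26
f 26 28 24
f 25 31 27
f 29 25 28
f 29 31 25
f 27 31 26
f 30 28 26
f 26 31 30
f 30 29 28
f 31 29 30
f 32 69 48
f 69 43 72
f 48 72 37
f 69 72 48
f 32 48 44
f 48 37 49
f 44 49 33
f 48 49 44
f 32 44 53
f 44 33 54
f 53 54 39
f 44 54 53
f 32 53 65
f 53 39 68
f 65 68 42
f 53 68 65
f 32 65 69
f 65 42 73
f 69 73 43
f 65 73 69
f 33 49 60
f 49 37 63
f 60 63 41
f 49 63 60
f 37 72 50
f 72 43 71
f 50 71 36
f 72 71 50
f 43 73 70
f 73 42 66
f 70 66 34
f 73 66 70
f 42 68 67
f 68 39 55
f 67 55 38
f 68 55 67
f 39 54 59
f 54 33 56
f 59 56 40
f 54 56 59
f 35 61 47
f 61 41 62
f 47 62 36
f 61 62 47
f 35 47 45
f 47 36 46
f 45 46 34
f 47 46 45
f 35 45 52
f 45 34 51
f 52 51 38
f 45 51 52
f 35 52 57
f 52 38 58
f 57 58 40
f 52 58 57
f 35 57 61
f 57 40 64
f 61 64 41
f 57 64 61
f 36 62 50
f 62 41 63
f 50 63 37
f 62 63 50
f 34 46 70
f 46 36 71
f 70 71 43
f 46 71 70
f 38 51 67
f 51 34 66
f 67 66 42
f 51 66 67
f 40 58 59
f 58 38 55
f 59 55 39
f 58 55 59
f 41 64 60
f 64 40 56
f 60 56 33
f 64 56 60
f 75 77 74
f 78 75 74
f 74 77 76
f 76 78 74
f 75 81 77
f 79 75 78
f 79 81 75
f 77 81 76
f 80 78 76
f 76 81 80
f 80 79 78
f 81 79 80



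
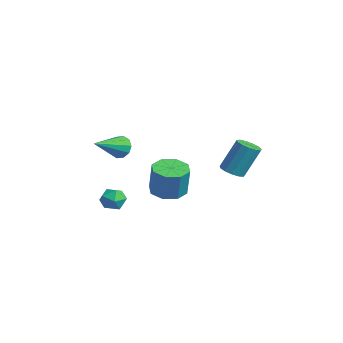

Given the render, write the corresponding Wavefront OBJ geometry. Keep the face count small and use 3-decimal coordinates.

v -0.963 3.079 -2.268
v -0.592 2.491 -2.015
v -0.426 3.393 -0.159
v -0.797 3.981 -0.412
v -0.306 2.753 -2.168
v -0.14 3.655 -0.312
v -0.229 3.118 -2.353
v -0.063 4.021 -0.497
v -0.385 3.472 -2.51
v -0.219 4.374 -0.655
v -0.724 3.7 -2.591
v -0.558 4.603 -0.736
v -1.139 3.731 -2.569
v -0.974 4.634 -0.714
v -1.498 3.555 -2.452
v -1.333 4.458 -0.596
v -1.688 3.228 -2.276
v -1.522 4.13 -0.42
v -1.647 2.853 -2.097
v -1.481 3.756 -0.242
v -1.389 2.55 -1.973
v -1.223 3.453 -0.117
v -0.995 2.415 -1.942
v -0.83 3.318 -0.087
v -1.548 -2.976 -2.908
v -0.772 -3.004 -3.138
v -1.748 -4.156 -3.442
v -0.972 -4.184 -3.672
v -1.164 -4.229 -2.886
v -1.04 -3.5 -2.557
v -1.48 -3.66 -4.023
v -1.356 -2.931 -3.694
v -0.73 -3.427 -3.827
v -0.535 -3.778 -3.125
v -1.985 -3.382 -3.455
v -1.79 -3.733 -2.753
v -1.241 -0.489 -3.138
v -0.243 -0.366 -3.403
v 0.239 -0.407 -1.607
v -0.759 -0.531 -1.342
v -0.616 0.328 -3.287
v -0.133 0.287 -1.491
v -1.355 0.543 -3.084
v -0.872 0.502 -1.288
v -2.027 0.154 -2.912
v -1.544 0.112 -1.116
v -2.239 -0.613 -2.873
v -1.757 -0.654 -1.077
v -1.867 -1.307 -2.989
v -1.384 -1.348 -1.193
v -1.128 -1.522 -3.192
v -0.645 -1.563 -1.396
v -0.456 -1.132 -3.364
v 0.027 -1.174 -1.568
v -3.13 -2.436 -0.416
v -2.589 -2.456 -0.964
v -2.33 -4.204 0.436
v -2.419 -2.203 -0.599
v -2.52 -2.039 -0.164
v -2.854 -2.026 0.175
v -3.293 -2.17 0.288
v -3.67 -2.416 0.132
v -3.84 -2.669 -0.234
v -3.739 -2.833 -0.669
v -3.405 -2.845 -1.007
v -2.966 -2.701 -1.12
f 2 1 5
f 2 5 3
f 3 5 6
f 3 6 4
f 5 1 7
f 5 7 6
f 6 7 8
f 6 8 4
f 7 1 9
f 7 9 8
f 8 9 10
f 8 10 4
f 9 1 11
f 9 11 10
f 10 11 12
f 10 12 4
f 11 1 13
f 11 13 12
f 12 13 14
f 12 14 4
f 13 1 15
f 13 15 14
f 14 15 16
f 14 16 4
f 15 1 17
f 15 17 16
f 16 17 18
f 16 18 4
f 17 1 19
f 17 19 18
f 18 19 20
f 18 20 4
f 19 1 21
f 19 21 20
f 20 21 22
f 20 22 4
f 21 1 23
f 21 23 22
f 22 23 24
f 22 24 4
f 23 1 2
f 23 2 24
f 24 2 3
f 24 3 4
f 25 36 30
f 25 30 26
f 25 26 32
f 25 32 35
f 25 35 36
f 26 30 34
f 30 36 29
f 36 35 27
f 35 32 31
f 32 26 33
f 28 34 29
f 28 29 27
f 28 27 31
f 28 31 33
f 28 33 34
f 29 34 30
f 27 29 36
f 31 27 35
f 33 31 32
f 34 33 26
f 38 37 41
f 38 41 39
f 39 41 42
f 39 42 40
f 41 37 43
f 41 43 42
f 42 43 44
f 42 44 40
f 43 37 45
f 43 45 44
f 44 45 46
f 44 46 40
f 45 37 47
f 45 47 46
f 46 47 48
f 46 48 40
f 47 37 49
f 47 49 48
f 48 49 50
f 48 50 40
f 49 37 51
f 49 51 50
f 50 51 52
f 50 52 40
f 51 37 53
f 51 53 52
f 52 53 54
f 52 54 40
f 53 37 38
f 53 38 54
f 54 38 39
f 54 39 40
f 56 55 58
f 56 58 57
f 58 55 59
f 58 59 57
f 59 55 60
f 59 60 57
f 60 55 61
f 60 61 57
f 61 55 62
f 61 62 57
f 62 55 63
f 62 63 57
f 63 55 64
f 63 64 57
f 64 55 65
f 64 65 57
f 65 55 66
f 65 66 57
f 66 55 56
f 66 56 57



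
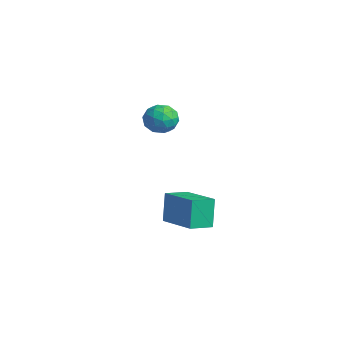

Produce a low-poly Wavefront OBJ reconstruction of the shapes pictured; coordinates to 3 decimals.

v -2.246 0.248 0.625
v -1.664 0.112 1.275
v -2.796 -1.052 0.845
v -2.214 -1.188 1.495
v -2.862 -0.596 1.599
v -2.521 0.207 1.463
v -1.939 -1.147 0.657
v -1.598 -0.344 0.521
v -1.474 -0.75 1.295
v -2.044 -0.41 1.877
v -2.416 -0.53 0.243
v -2.986 -0.19 0.825
v -1.906 0.294 0.93
v -2.554 -1.234 1.19
v -2.934 -0.886 1.251
v -2.592 -0.966 1.633
v -2.41 0.35 1.041
v -2.068 0.27 1.423
v -2.772 -0.146 1.614
v -2.392 -1.21 0.697
v -2.05 -1.29 1.079
v -1.868 0.026 0.487
v -1.526 -0.054 0.869
v -1.688 -0.794 0.506
v -1.453 -0.293 1.324
v -1.776 -1.057 1.454
v -1.614 -1.033 0.961
v -1.414 -0.561 0.881
v -1.788 -0.093 1.666
v -2.111 -0.857 1.796
v -2.492 -0.509 1.857
v -2.292 -0.037 1.777
v -1.676 -0.6 1.678
v -2.349 -0.083 0.324
v -2.672 -0.847 0.454
v -2.168 -0.903 0.343
v -1.968 -0.431 0.263
v -2.684 0.117 0.666
v -3.007 -0.647 0.796
v -3.046 -0.379 1.239
v -2.846 0.093 1.159
v -2.784 -0.34 0.442
v 2.328 -2.554 -2.789
v 1.96 -2.279 -1.329
v 2.203 -1.417 -3.035
v 1.835 -1.142 -1.575
v 4.325 -2.238 -2.345
v 3.957 -1.963 -0.885
v 4.2 -1.101 -2.591
v 3.832 -0.826 -1.131
f 1 38 17
f 38 12 41
f 17 41 6
f 38 41 17
f 1 17 13
f 17 6 18
f 13 18 2
f 17 18 13
f 1 13 22
f 13 2 23
f 22 23 8
f 13 23 22
f 1 22 34
f 22 8 37
f 34 37 11
f 22 37 34
f 1 34 38
f 34 11 42
f 38 42 12
f 34 42 38
f 2 18 29
f 18 6 32
f 29 32 10
f 18 32 29
f 6 41 19
f 41 12 40
f 19 40 5
f 41 40 19
f 12 42 39
f 42 11 35
f 39 35 3
f 42 35 39
f 11 37 36
f 37 8 24
f 36 24 7
f 37 24 36
f 8 23 28
f 23 2 25
f 28 25 9
f 23 25 28
f 4 30 16
f 30 10 31
f 16 31 5
f 30 31 16
f 4 16 14
f 16 5 15
f 14 15 3
f 16 15 14
f 4 14 21
f 14 3 20
f 21 20 7
f 14 20 21
f 4 21 26
f 21 7 27
f 26 27 9
f 21 27 26
f 4 26 30
f 26 9 33
f 30 33 10
f 26 33 30
f 5 31 19
f 31 10 32
f 19 32 6
f 31 32 19
f 3 15 39
f 15 5 40
f 39 40 12
f 15 40 39
f 7 20 36
f 20 3 35
f 36 35 11
f 20 35 36
f 9 27 28
f 27 7 24
f 28 24 8
f 27 24 28
f 10 33 29
f 33 9 25
f 29 25 2
f 33 25 29
f 44 46 43
f 47 44 43
f 43 46 45
f 45 47 43
f 44 50 46
f 48 44 47
f 48 50 44
f 46 50 45
f 49 47 45
f 45 50 49
f 49 48 47
f 50 48 49



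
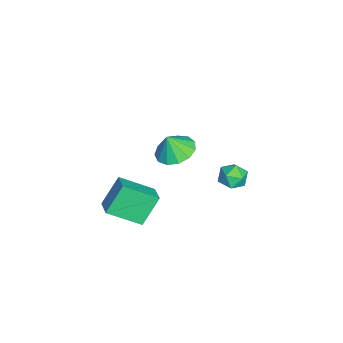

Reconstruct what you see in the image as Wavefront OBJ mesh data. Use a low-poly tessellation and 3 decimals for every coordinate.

v 2.736 -0.637 -1.422
v 2.992 -2.344 -0.411
v 1.963 0.093 0.005
v 2.218 -1.613 1.016
v 3.762 -0.267 -1.056
v 4.017 -1.973 -0.045
v 2.988 0.464 0.371
v 3.244 -1.243 1.382
v 2.049 1.096 3.313
v 2.703 0.363 2.972
v 2.191 0.704 4.427
v 3.031 0.833 3.095
v 3.047 1.386 3.287
v 2.746 1.847 3.487
v 2.224 2.07 3.632
v 1.646 1.983 3.676
v 1.196 1.615 3.604
v 1.017 1.082 3.44
v 1.165 0.553 3.235
v 1.594 0.196 3.055
v 2.167 0.126 2.957
v -2.72 4.21 -2.764
v -2.132 4.116 -3.388
v -2.648 2.844 -2.492
v -2.06 2.75 -3.116
v -1.858 3.177 -2.395
v -1.903 4.021 -2.563
v -2.877 2.939 -3.317
v -2.922 3.783 -3.485
v -2.23 3.331 -3.73
v -1.6 3.478 -3.16
v -3.18 3.482 -2.72
v -2.55 3.629 -2.15
f 2 4 1
f 5 2 1
f 1 4 3
f 3 5 1
f 2 8 4
f 6 2 5
f 6 8 2
f 4 8 3
f 7 5 3
f 3 8 7
f 7 6 5
f 8 6 7
f 10 9 12
f 10 12 11
f 12 9 13
f 12 13 11
f 13 9 14
f 13 14 11
f 14 9 15
f 14 15 11
f 15 9 16
f 15 16 11
f 16 9 17
f 16 17 11
f 17 9 18
f 17 18 11
f 18 9 19
f 18 19 11
f 19 9 20
f 19 20 11
f 20 9 21
f 20 21 11
f 21 9 10
f 21 10 11
f 22 33 27
f 22 27 23
f 22 23 29
f 22 29 32
f 22 32 33
f 23 27 31
f 27 33 26
f 33 32 24
f 32 29 28
f 29 23 30
f 25 31 26
f 25 26 24
f 25 24 28
f 25 28 30
f 25 30 31
f 26 31 27
f 24 26 33
f 28 24 32
f 30 28 29
f 31 30 23



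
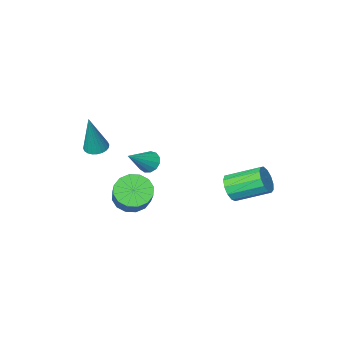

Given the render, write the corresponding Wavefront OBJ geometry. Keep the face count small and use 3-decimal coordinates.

v -1.995 1.722 -0.164
v -1.495 2.036 0.23
v -2.665 3.011 0.939
v -3.165 2.698 0.544
v -1.522 2.249 -0.107
v -2.692 3.224 0.601
v -1.699 2.294 -0.463
v -2.869 3.27 0.245
v -1.97 2.158 -0.724
v -3.14 3.134 -0.016
v -2.249 1.884 -0.807
v -3.419 2.859 -0.099
v -2.448 1.558 -0.686
v -3.618 2.534 0.022
v -2.502 1.285 -0.399
v -3.672 2.26 0.309
v -2.396 1.15 -0.038
v -3.566 2.125 0.67
v -2.162 1.197 0.283
v -3.332 2.172 0.992
v -1.875 1.411 0.463
v -3.045 2.386 1.171
v -1.626 1.724 0.443
v -2.797 2.699 1.151
v 2.306 2.393 3.225
v 2.649 2.243 2.822
v 3.414 2.647 4.075
v 2.604 2.547 2.789
v 2.465 2.803 2.895
v 2.275 2.929 3.105
v 2.094 2.884 3.353
v 1.981 2.683 3.561
v 1.971 2.39 3.661
v 2.068 2.098 3.623
v 2.239 1.9 3.459
v 2.432 1.857 3.22
v 2.585 1.985 2.983
v 2.417 -2.029 1.755
v 2.915 -2.27 1.67
v 2.903 -1.731 3.765
v 2.961 -2.061 1.628
v 2.925 -1.847 1.605
v 2.811 -1.66 1.605
v 2.637 -1.53 1.627
v 2.429 -1.476 1.67
v 2.22 -1.506 1.725
v 2.041 -1.615 1.784
v 1.918 -1.788 1.84
v 1.872 -1.997 1.882
v 1.909 -2.211 1.905
v 2.023 -2.398 1.905
v 2.197 -2.528 1.882
v 2.404 -2.582 1.84
v 2.613 -2.553 1.785
v 2.793 -2.443 1.725
v 1.088 -1.377 -1.467
v 1.596 -1.013 -2.073
v 2.299 0.46 -0.598
v 1.792 0.097 0.007
v 1.203 -0.794 -2.104
v 1.907 0.679 -0.629
v 0.78 -0.732 -1.964
v 1.483 0.741 -0.489
v 0.439 -0.843 -1.691
v 1.142 0.631 -0.216
v 0.272 -1.096 -1.358
v 0.975 0.377 0.117
v 0.324 -1.425 -1.055
v 1.027 0.048 0.42
v 0.581 -1.74 -0.862
v 1.284 -0.267 0.613
v 0.973 -1.959 -0.831
v 1.677 -0.486 0.644
v 1.397 -2.021 -0.971
v 2.1 -0.548 0.504
v 1.738 -1.911 -1.244
v 2.441 -0.437 0.231
v 1.905 -1.657 -1.577
v 2.608 -0.184 -0.102
v 1.853 -1.328 -1.88
v 2.556 0.145 -0.405
f 2 1 5
f 2 5 3
f 3 5 6
f 3 6 4
f 5 1 7
f 5 7 6
f 6 7 8
f 6 8 4
f 7 1 9
f 7 9 8
f 8 9 10
f 8 10 4
f 9 1 11
f 9 11 10
f 10 11 12
f 10 12 4
f 11 1 13
f 11 13 12
f 12 13 14
f 12 14 4
f 13 1 15
f 13 15 14
f 14 15 16
f 14 16 4
f 15 1 17
f 15 17 16
f 16 17 18
f 16 18 4
f 17 1 19
f 17 19 18
f 18 19 20
f 18 20 4
f 19 1 21
f 19 21 20
f 20 21 22
f 20 22 4
f 21 1 23
f 21 23 22
f 22 23 24
f 22 24 4
f 23 1 2
f 23 2 24
f 24 2 3
f 24 3 4
f 26 25 28
f 26 28 27
f 28 25 29
f 28 29 27
f 29 25 30
f 29 30 27
f 30 25 31
f 30 31 27
f 31 25 32
f 31 32 27
f 32 25 33
f 32 33 27
f 33 25 34
f 33 34 27
f 34 25 35
f 34 35 27
f 35 25 36
f 35 36 27
f 36 25 37
f 36 37 27
f 37 25 26
f 37 26 27
f 39 38 41
f 39 41 40
f 41 38 42
f 41 42 40
f 42 38 43
f 42 43 40
f 43 38 44
f 43 44 40
f 44 38 45
f 44 45 40
f 45 38 46
f 45 46 40
f 46 38 47
f 46 47 40
f 47 38 48
f 47 48 40
f 48 38 49
f 48 49 40
f 49 38 50
f 49 50 40
f 50 38 51
f 50 51 40
f 51 38 52
f 51 52 40
f 52 38 53
f 52 53 40
f 53 38 54
f 53 54 40
f 54 38 55
f 54 55 40
f 55 38 39
f 55 39 40
f 57 56 60
f 57 60 58
f 58 60 61
f 58 61 59
f 60 56 62
f 60 62 61
f 61 62 63
f 61 63 59
f 62 56 64
f 62 64 63
f 63 64 65
f 63 65 59
f 64 56 66
f 64 66 65
f 65 66 67
f 65 67 59
f 66 56 68
f 66 68 67
f 67 68 69
f 67 69 59
f 68 56 70
f 68 70 69
f 69 70 71
f 69 71 59
f 70 56 72
f 70 72 71
f 71 72 73
f 71 73 59
f 72 56 74
f 72 74 73
f 73 74 75
f 73 75 59
f 74 56 76
f 74 76 75
f 75 76 77
f 75 77 59
f 76 56 78
f 76 78 77
f 77 78 79
f 77 79 59
f 78 56 80
f 78 80 79
f 79 80 81
f 79 81 59
f 80 56 57
f 80 57 81
f 81 57 58
f 81 58 59



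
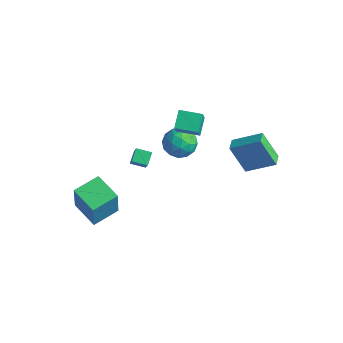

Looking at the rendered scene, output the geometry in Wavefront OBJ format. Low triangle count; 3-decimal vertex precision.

v 2.274 3.625 -0.594
v 1.321 3.202 1.298
v 3.649 4.778 0.356
v 2.696 4.354 2.248
v 2.804 2.906 -0.488
v 1.851 2.482 1.404
v 4.179 4.058 0.462
v 3.226 3.635 2.354
v -0.233 0.005 3.63
v -0.771 0.862 4.381
v -1.07 0.951 1.952
v -1.608 1.808 2.703
v 0.928 0.832 3.517
v 0.39 1.689 4.268
v 0.091 1.778 1.839
v -0.447 2.635 2.59
v -1.356 -2.343 1.165
v -1.705 -1.673 1.672
v -2.231 -1.732 -0.247
v -2.581 -1.061 0.26
v -0.599 -1.779 0.94
v -0.949 -1.108 1.447
v -1.475 -1.167 -0.472
v -1.824 -0.497 0.035
v -2.312 2.997 -0.823
v -1.193 2.808 -0.777
v -2.627 1.212 -0.523
v -1.508 1.023 -0.477
v -2.019 1.612 0.348
v -1.824 2.716 0.163
v -1.996 1.304 -1.463
v -1.801 2.408 -1.648
v -0.998 1.761 -1.172
v -1.012 1.952 -0.053
v -2.808 2.068 -1.247
v -2.822 2.259 -0.128
v -1.725 3.059 -0.826
v -2.095 0.961 -0.474
v -2.395 1.307 0.011
v -1.738 1.196 0.039
v -2.096 3.005 -0.274
v -1.438 2.894 -0.247
v -1.924 2.191 0.415
v -2.382 1.126 -1.053
v -1.724 1.015 -1.026
v -2.082 2.824 -1.339
v -1.425 2.713 -1.311
v -1.896 1.829 -1.715
v -0.952 2.333 -1.031
v -1.138 1.283 -0.855
v -1.424 1.449 -1.435
v -1.31 2.097 -1.544
v -0.961 2.445 -0.373
v -1.146 1.395 -0.197
v -1.446 1.742 0.288
v -1.332 2.391 0.179
v -0.846 1.83 -0.606
v -2.674 2.625 -1.103
v -2.859 1.575 -0.927
v -2.488 1.629 -1.479
v -2.374 2.278 -1.588
v -2.682 2.737 -0.445
v -2.868 1.687 -0.269
v -2.51 1.923 0.244
v -2.396 2.571 0.135
v -2.974 2.19 -0.694
v -4.013 -4.606 -3.839
v -3.63 -4.944 -1.709
v -3.83 -2.833 -3.59
v -3.447 -3.171 -1.461
v -2.133 -4.749 -4.199
v -1.75 -5.087 -2.07
v -1.95 -2.976 -3.951
v -1.567 -3.314 -1.821
f 2 4 1
f 5 2 1
f 1 4 3
f 3 5 1
f 2 8 4
f 6 2 5
f 6 8 2
f 4 8 3
f 7 5 3
f 3 8 7
f 7 6 5
f 8 6 7
f 10 12 9
f 13 10 9
f 9 12 11
f 11 13 9
f 10 16 12
f 14 10 13
f 14 16 10
f 12 16 11
f 15 13 11
f 11 16 15
f 15 14 13
f 16 14 15
f 18 20 17
f 21 18 17
f 17 20 19
f 19 21 17
f 18 24 20
f 22 18 21
f 22 24 18
f 20 24 19
f 23 21 19
f 19 24 23
f 23 22 21
f 24 22 23
f 25 62 41
f 62 36 65
f 41 65 30
f 62 65 41
f 25 41 37
f 41 30 42
f 37 42 26
f 41 42 37
f 25 37 46
f 37 26 47
f 46 47 32
f 37 47 46
f 25 46 58
f 46 32 61
f 58 61 35
f 46 61 58
f 25 58 62
f 58 35 66
f 62 66 36
f 58 66 62
f 26 42 53
f 42 30 56
f 53 56 34
f 42 56 53
f 30 65 43
f 65 36 64
f 43 64 29
f 65 64 43
f 36 66 63
f 66 35 59
f 63 59 27
f 66 59 63
f 35 61 60
f 61 32 48
f 60 48 31
f 61 48 60
f 32 47 52
f 47 26 49
f 52 49 33
f 47 49 52
f 28 54 40
f 54 34 55
f 40 55 29
f 54 55 40
f 28 40 38
f 40 29 39
f 38 39 27
f 40 39 38
f 28 38 45
f 38 27 44
f 45 44 31
f 38 44 45
f 28 45 50
f 45 31 51
f 50 51 33
f 45 51 50
f 28 50 54
f 50 33 57
f 54 57 34
f 50 57 54
f 29 55 43
f 55 34 56
f 43 56 30
f 55 56 43
f 27 39 63
f 39 29 64
f 63 64 36
f 39 64 63
f 31 44 60
f 44 27 59
f 60 59 35
f 44 59 60
f 33 51 52
f 51 31 48
f 52 48 32
f 51 48 52
f 34 57 53
f 57 33 49
f 53 49 26
f 57 49 53
f 68 70 67
f 71 68 67
f 67 70 69
f 69 71 67
f 68 74 70
f 72 68 71
f 72 74 68
f 70 74 69
f 73 71 69
f 69 74 73
f 73 72 71
f 74 72 73



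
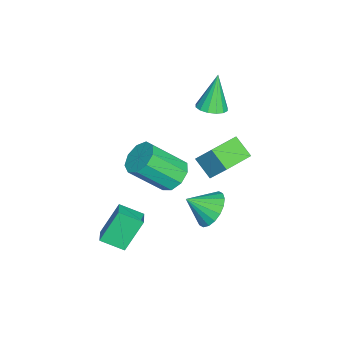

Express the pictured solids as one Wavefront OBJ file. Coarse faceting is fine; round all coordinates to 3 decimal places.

v -3.137 0.627 2.236
v -2.417 0.56 2.498
v -3.803 0.793 4.104
v -2.471 0.951 2.445
v -2.703 1.255 2.335
v -3.052 1.391 2.198
v -3.424 1.323 2.072
v -3.719 1.067 1.99
v -3.858 0.694 1.973
v -3.804 0.303 2.027
v -3.571 -0.001 2.137
v -3.222 -0.137 2.274
v -2.851 -0.069 2.4
v -2.556 0.187 2.482
v -2.357 0.015 -1.061
v -1.964 0.848 0.161
v -3.789 0.934 -1.227
v -3.396 1.767 -0.005
v -1.744 0.833 -1.815
v -1.351 1.666 -0.593
v -3.176 1.752 -1.981
v -2.783 2.585 -0.759
v 2.378 1.603 0.165
v 3.352 1.68 -0.049
v 2.642 0.517 0.975
v 3.309 1.938 0.311
v 3.081 2.13 0.642
v 2.715 2.217 0.878
v 2.281 2.183 0.974
v 1.867 2.034 0.909
v 1.554 1.799 0.697
v 1.404 1.526 0.379
v 1.447 1.267 0.019
v 1.674 1.076 -0.312
v 2.041 0.988 -0.548
v 2.474 1.023 -0.644
v 2.889 1.172 -0.579
v 3.202 1.406 -0.367
v 1.695 -0.213 1.65
v 2.318 -0.582 1.098
v 2.787 -2.035 2.597
v 2.165 -1.667 3.15
v 2.579 -0.138 1.447
v 3.048 -1.591 2.946
v 2.427 0.271 1.891
v 2.896 -1.182 3.39
v 1.933 0.453 2.222
v 2.402 -1 3.722
v 1.327 0.324 2.286
v 1.796 -1.13 3.785
v 0.894 -0.057 2.052
v 1.363 -1.511 3.552
v 0.836 -0.511 1.631
v 1.305 -1.965 3.13
v 1.18 -0.826 1.218
v 1.649 -2.279 2.717
v 1.765 -0.854 1.008
v 2.234 -2.307 2.507
v 1.374 -2.806 -1.382
v 2.23 -2.634 -1.089
v 1.336 -1.655 -1.942
v 2.191 -1.484 -1.649
v 2.069 -3.556 -2.971
v 2.924 -3.385 -2.678
v 2.03 -2.406 -3.531
v 2.886 -2.234 -3.238
f 2 1 4
f 2 4 3
f 4 1 5
f 4 5 3
f 5 1 6
f 5 6 3
f 6 1 7
f 6 7 3
f 7 1 8
f 7 8 3
f 8 1 9
f 8 9 3
f 9 1 10
f 9 10 3
f 10 1 11
f 10 11 3
f 11 1 12
f 11 12 3
f 12 1 13
f 12 13 3
f 13 1 14
f 13 14 3
f 14 1 2
f 14 2 3
f 16 18 15
f 19 16 15
f 15 18 17
f 17 19 15
f 16 22 18
f 20 16 19
f 20 22 16
f 18 22 17
f 21 19 17
f 17 22 21
f 21 20 19
f 22 20 21
f 24 23 26
f 24 26 25
f 26 23 27
f 26 27 25
f 27 23 28
f 27 28 25
f 28 23 29
f 28 29 25
f 29 23 30
f 29 30 25
f 30 23 31
f 30 31 25
f 31 23 32
f 31 32 25
f 32 23 33
f 32 33 25
f 33 23 34
f 33 34 25
f 34 23 35
f 34 35 25
f 35 23 36
f 35 36 25
f 36 23 37
f 36 37 25
f 37 23 38
f 37 38 25
f 38 23 24
f 38 24 25
f 40 39 43
f 40 43 41
f 41 43 44
f 41 44 42
f 43 39 45
f 43 45 44
f 44 45 46
f 44 46 42
f 45 39 47
f 45 47 46
f 46 47 48
f 46 48 42
f 47 39 49
f 47 49 48
f 48 49 50
f 48 50 42
f 49 39 51
f 49 51 50
f 50 51 52
f 50 52 42
f 51 39 53
f 51 53 52
f 52 53 54
f 52 54 42
f 53 39 55
f 53 55 54
f 54 55 56
f 54 56 42
f 55 39 57
f 55 57 56
f 56 57 58
f 56 58 42
f 57 39 40
f 57 40 58
f 58 40 41
f 58 41 42
f 60 62 59
f 63 60 59
f 59 62 61
f 61 63 59
f 60 66 62
f 64 60 63
f 64 66 60
f 62 66 61
f 65 63 61
f 61 66 65
f 65 64 63
f 66 64 65



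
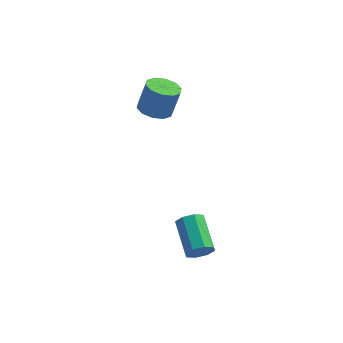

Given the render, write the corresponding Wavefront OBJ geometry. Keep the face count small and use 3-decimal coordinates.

v 0.564 -2.828 -3.391
v 0.812 -2.51 -3.861
v 0.224 -1.134 -3.24
v -0.024 -1.452 -2.769
v 0.37 -2.656 -3.954
v -0.217 -1.28 -3.333
v 0.042 -2.904 -3.717
v -0.546 -1.528 -3.096
v 0.019 -3.107 -3.288
v -0.568 -1.731 -2.667
v 0.316 -3.146 -2.92
v -0.272 -1.77 -2.299
v 0.757 -3 -2.827
v 0.17 -1.624 -2.206
v 1.086 -2.752 -3.064
v 0.498 -1.376 -2.443
v 1.108 -2.549 -3.493
v 0.521 -1.173 -2.872
v -1.997 2.477 0.42
v -1.585 3.072 0.189
v -1.25 3.338 1.469
v -1.663 2.743 1.7
v -2.022 3.222 0.272
v -1.688 3.488 1.552
v -2.45 3.088 0.412
v -2.115 3.353 1.692
v -2.705 2.72 0.554
v -2.37 2.985 1.835
v -2.689 2.259 0.646
v -2.355 2.525 1.926
v -2.41 1.882 0.651
v -2.075 2.148 1.931
v -1.972 1.732 0.568
v -1.638 1.998 1.848
v -1.545 1.867 0.428
v -1.21 2.132 1.708
v -1.29 2.235 0.285
v -0.955 2.5 1.566
v -1.305 2.695 0.194
v -0.971 2.961 1.474
f 2 1 5
f 2 5 3
f 3 5 6
f 3 6 4
f 5 1 7
f 5 7 6
f 6 7 8
f 6 8 4
f 7 1 9
f 7 9 8
f 8 9 10
f 8 10 4
f 9 1 11
f 9 11 10
f 10 11 12
f 10 12 4
f 11 1 13
f 11 13 12
f 12 13 14
f 12 14 4
f 13 1 15
f 13 15 14
f 14 15 16
f 14 16 4
f 15 1 17
f 15 17 16
f 16 17 18
f 16 18 4
f 17 1 2
f 17 2 18
f 18 2 3
f 18 3 4
f 20 19 23
f 20 23 21
f 21 23 24
f 21 24 22
f 23 19 25
f 23 25 24
f 24 25 26
f 24 26 22
f 25 19 27
f 25 27 26
f 26 27 28
f 26 28 22
f 27 19 29
f 27 29 28
f 28 29 30
f 28 30 22
f 29 19 31
f 29 31 30
f 30 31 32
f 30 32 22
f 31 19 33
f 31 33 32
f 32 33 34
f 32 34 22
f 33 19 35
f 33 35 34
f 34 35 36
f 34 36 22
f 35 19 37
f 35 37 36
f 36 37 38
f 36 38 22
f 37 19 39
f 37 39 38
f 38 39 40
f 38 40 22
f 39 19 20
f 39 20 40
f 40 20 21
f 40 21 22



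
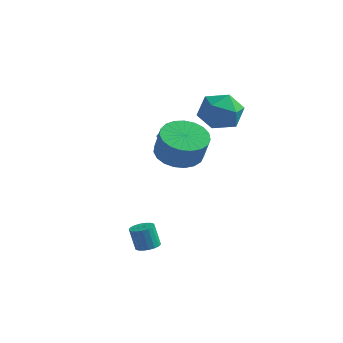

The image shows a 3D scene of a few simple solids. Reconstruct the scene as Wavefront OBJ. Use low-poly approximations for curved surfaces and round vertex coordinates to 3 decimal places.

v 0.662 0.212 0.652
v 1.138 0.541 1.008
v 0.455 0.258 2.184
v -0.022 -0.072 1.828
v 0.84 0.818 0.902
v 0.157 0.535 2.078
v 0.474 0.864 0.7
v -0.209 0.58 1.877
v 0.18 0.66 0.48
v -0.503 0.377 1.657
v 0.069 0.285 0.325
v -0.614 0.002 1.502
v 0.185 -0.118 0.296
v -0.498 -0.401 1.472
v 0.483 -0.395 0.402
v -0.2 -0.678 1.578
v 0.849 -0.44 0.603
v 0.166 -0.724 1.78
v 1.143 -0.237 0.823
v 0.46 -0.52 2
v 1.254 0.138 0.978
v 0.571 -0.145 2.155
v 1.237 -1.358 1.325
v 2.124 -1.595 0.881
v 2.63 -1.899 2.05
v 1.743 -1.662 2.495
v 2.176 -1.183 0.965
v 2.681 -1.487 2.135
v 2.065 -0.801 1.113
v 2.57 -1.105 2.282
v 1.811 -0.515 1.297
v 2.316 -0.819 2.466
v 1.458 -0.375 1.485
v 1.963 -0.679 2.655
v 1.066 -0.405 1.647
v 1.572 -0.709 2.816
v 0.705 -0.6 1.752
v 1.21 -0.904 2.922
v 0.435 -0.926 1.784
v 0.94 -1.23 2.954
v 0.304 -1.327 1.736
v 0.81 -1.631 2.906
v 0.335 -1.733 1.617
v 0.84 -2.037 2.787
v 0.521 -2.074 1.448
v 1.027 -2.378 2.618
v 0.832 -2.291 1.258
v 1.337 -2.595 2.428
v 1.212 -2.348 1.079
v 1.717 -2.652 2.249
v 1.597 -2.233 0.943
v 2.102 -2.536 2.112
v 1.92 -1.966 0.872
v 2.425 -2.27 2.042
v 0.689 1.411 2.57
v 1.546 1.899 2.207
v 1.674 0.341 3.453
v 2.531 0.829 3.09
v 1.894 1.319 3.768
v 1.286 1.981 3.222
v 1.934 0.259 2.438
v 1.326 0.921 1.892
v 2.316 1.188 2.125
v 2.291 1.843 2.947
v 0.929 0.397 2.713
v 0.904 1.052 3.535
v 1.51 -3.905 -2.788
v 1.845 -4.297 -2.72
v 1.585 -4.347 -1.724
v 1.25 -3.955 -1.792
v 1.975 -4.11 -2.677
v 1.715 -4.16 -1.681
v 2.012 -3.883 -2.655
v 1.752 -3.932 -1.66
v 1.95 -3.66 -2.66
v 1.691 -3.71 -1.665
v 1.801 -3.485 -2.691
v 1.541 -3.535 -1.695
v 1.594 -3.394 -2.74
v 1.334 -3.444 -1.745
v 1.371 -3.404 -2.799
v 1.111 -3.454 -1.804
v 1.175 -3.513 -2.856
v 0.915 -3.563 -1.86
v 1.045 -3.7 -2.899
v 0.785 -3.75 -1.903
v 1.008 -3.928 -2.92
v 0.748 -3.977 -1.925
v 1.069 -4.15 -2.915
v 0.81 -4.2 -1.92
v 1.219 -4.325 -2.885
v 0.959 -4.375 -1.889
v 1.426 -4.416 -2.835
v 1.166 -4.466 -1.84
v 1.649 -4.406 -2.776
v 1.389 -4.456 -1.781
f 2 1 5
f 2 5 3
f 3 5 6
f 3 6 4
f 5 1 7
f 5 7 6
f 6 7 8
f 6 8 4
f 7 1 9
f 7 9 8
f 8 9 10
f 8 10 4
f 9 1 11
f 9 11 10
f 10 11 12
f 10 12 4
f 11 1 13
f 11 13 12
f 12 13 14
f 12 14 4
f 13 1 15
f 13 15 14
f 14 15 16
f 14 16 4
f 15 1 17
f 15 17 16
f 16 17 18
f 16 18 4
f 17 1 19
f 17 19 18
f 18 19 20
f 18 20 4
f 19 1 21
f 19 21 20
f 20 21 22
f 20 22 4
f 21 1 2
f 21 2 22
f 22 2 3
f 22 3 4
f 24 23 27
f 24 27 25
f 25 27 28
f 25 28 26
f 27 23 29
f 27 29 28
f 28 29 30
f 28 30 26
f 29 23 31
f 29 31 30
f 30 31 32
f 30 32 26
f 31 23 33
f 31 33 32
f 32 33 34
f 32 34 26
f 33 23 35
f 33 35 34
f 34 35 36
f 34 36 26
f 35 23 37
f 35 37 36
f 36 37 38
f 36 38 26
f 37 23 39
f 37 39 38
f 38 39 40
f 38 40 26
f 39 23 41
f 39 41 40
f 40 41 42
f 40 42 26
f 41 23 43
f 41 43 42
f 42 43 44
f 42 44 26
f 43 23 45
f 43 45 44
f 44 45 46
f 44 46 26
f 45 23 47
f 45 47 46
f 46 47 48
f 46 48 26
f 47 23 49
f 47 49 48
f 48 49 50
f 48 50 26
f 49 23 51
f 49 51 50
f 50 51 52
f 50 52 26
f 51 23 53
f 51 53 52
f 52 53 54
f 52 54 26
f 53 23 24
f 53 24 54
f 54 24 25
f 54 25 26
f 55 66 60
f 55 60 56
f 55 56 62
f 55 62 65
f 55 65 66
f 56 60 64
f 60 66 59
f 66 65 57
f 65 62 61
f 62 56 63
f 58 64 59
f 58 59 57
f 58 57 61
f 58 61 63
f 58 63 64
f 59 64 60
f 57 59 66
f 61 57 65
f 63 61 62
f 64 63 56
f 68 67 71
f 68 71 69
f 69 71 72
f 69 72 70
f 71 67 73
f 71 73 72
f 72 73 74
f 72 74 70
f 73 67 75
f 73 75 74
f 74 75 76
f 74 76 70
f 75 67 77
f 75 77 76
f 76 77 78
f 76 78 70
f 77 67 79
f 77 79 78
f 78 79 80
f 78 80 70
f 79 67 81
f 79 81 80
f 80 81 82
f 80 82 70
f 81 67 83
f 81 83 82
f 82 83 84
f 82 84 70
f 83 67 85
f 83 85 84
f 84 85 86
f 84 86 70
f 85 67 87
f 85 87 86
f 86 87 88
f 86 88 70
f 87 67 89
f 87 89 88
f 88 89 90
f 88 90 70
f 89 67 91
f 89 91 90
f 90 91 92
f 90 92 70
f 91 67 93
f 91 93 92
f 92 93 94
f 92 94 70
f 93 67 95
f 93 95 94
f 94 95 96
f 94 96 70
f 95 67 68
f 95 68 96
f 96 68 69
f 96 69 70



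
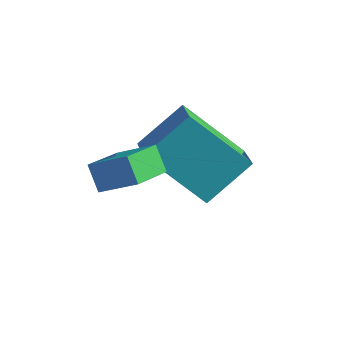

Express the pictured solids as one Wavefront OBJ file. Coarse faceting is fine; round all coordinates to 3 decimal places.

v -3.245 0.326 1.874
v -2.264 0.618 2.5
v -3.336 1.559 1.441
v -2.355 1.851 2.067
v -2.765 0.129 1.213
v -1.784 0.421 1.839
v -2.856 1.362 0.78
v -1.875 1.654 1.406
v -3.42 2.477 1.143
v -2.599 1.656 1.632
v -2.874 3.634 2.17
v -2.053 2.812 2.658
v -1.927 3.088 -0.338
v -1.106 2.266 0.15
v -1.381 4.244 0.688
v -0.56 3.423 1.177
f 2 4 1
f 5 2 1
f 1 4 3
f 3 5 1
f 2 8 4
f 6 2 5
f 6 8 2
f 4 8 3
f 7 5 3
f 3 8 7
f 7 6 5
f 8 6 7
f 10 12 9
f 13 10 9
f 9 12 11
f 11 13 9
f 10 16 12
f 14 10 13
f 14 16 10
f 12 16 11
f 15 13 11
f 11 16 15
f 15 14 13
f 16 14 15

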